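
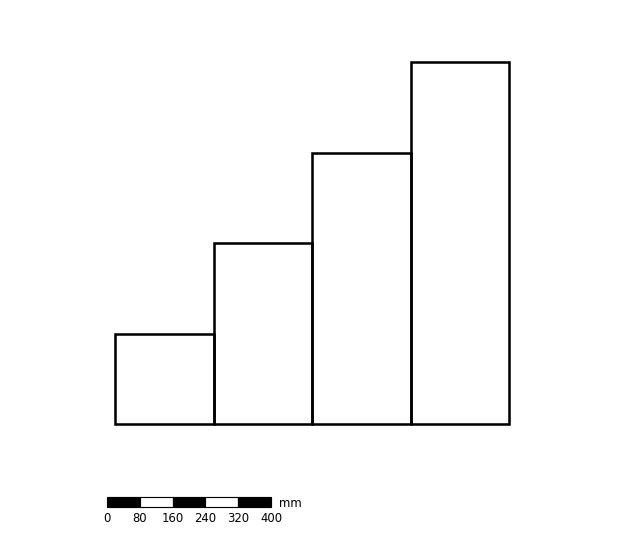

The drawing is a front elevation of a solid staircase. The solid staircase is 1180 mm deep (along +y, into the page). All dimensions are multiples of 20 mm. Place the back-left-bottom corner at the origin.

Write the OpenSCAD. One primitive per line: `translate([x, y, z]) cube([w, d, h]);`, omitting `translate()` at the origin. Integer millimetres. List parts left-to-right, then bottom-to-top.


cube([240, 1180, 220]);
translate([240, 0, 0]) cube([240, 1180, 440]);
translate([480, 0, 0]) cube([240, 1180, 660]);
translate([720, 0, 0]) cube([240, 1180, 880]);


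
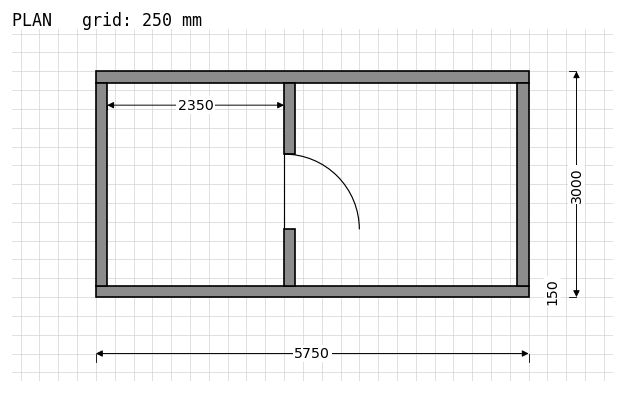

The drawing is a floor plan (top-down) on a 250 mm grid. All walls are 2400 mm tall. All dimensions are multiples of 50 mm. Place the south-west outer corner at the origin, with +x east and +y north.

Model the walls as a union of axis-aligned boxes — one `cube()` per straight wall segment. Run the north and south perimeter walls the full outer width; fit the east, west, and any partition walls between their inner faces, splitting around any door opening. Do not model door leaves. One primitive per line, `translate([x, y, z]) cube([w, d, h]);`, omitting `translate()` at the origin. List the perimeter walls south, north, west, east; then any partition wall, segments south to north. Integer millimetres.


cube([5750, 150, 2400]);
translate([0, 2850, 0]) cube([5750, 150, 2400]);
translate([0, 150, 0]) cube([150, 2700, 2400]);
translate([5600, 150, 0]) cube([150, 2700, 2400]);
translate([2500, 150, 0]) cube([150, 750, 2400]);
translate([2500, 1900, 0]) cube([150, 950, 2400]);


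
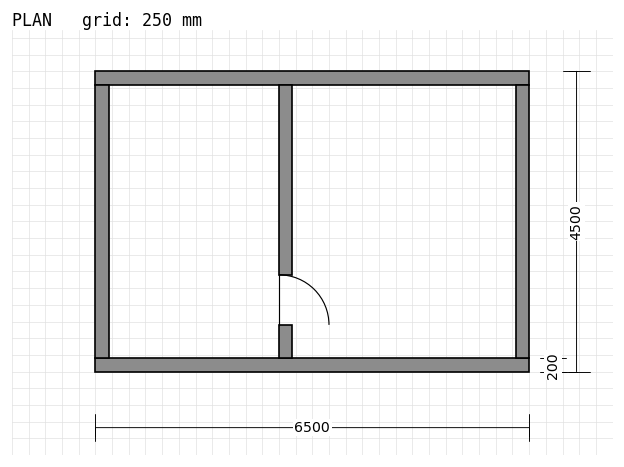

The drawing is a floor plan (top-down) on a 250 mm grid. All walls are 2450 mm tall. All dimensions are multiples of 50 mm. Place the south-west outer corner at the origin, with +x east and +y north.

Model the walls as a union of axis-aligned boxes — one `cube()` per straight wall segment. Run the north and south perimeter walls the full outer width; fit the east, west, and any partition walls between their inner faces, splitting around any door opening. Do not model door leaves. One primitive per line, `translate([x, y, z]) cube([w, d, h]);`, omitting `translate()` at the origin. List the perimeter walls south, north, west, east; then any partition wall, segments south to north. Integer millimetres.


cube([6500, 200, 2450]);
translate([0, 4300, 0]) cube([6500, 200, 2450]);
translate([0, 200, 0]) cube([200, 4100, 2450]);
translate([6300, 200, 0]) cube([200, 4100, 2450]);
translate([2750, 200, 0]) cube([200, 500, 2450]);
translate([2750, 1450, 0]) cube([200, 2850, 2450]);


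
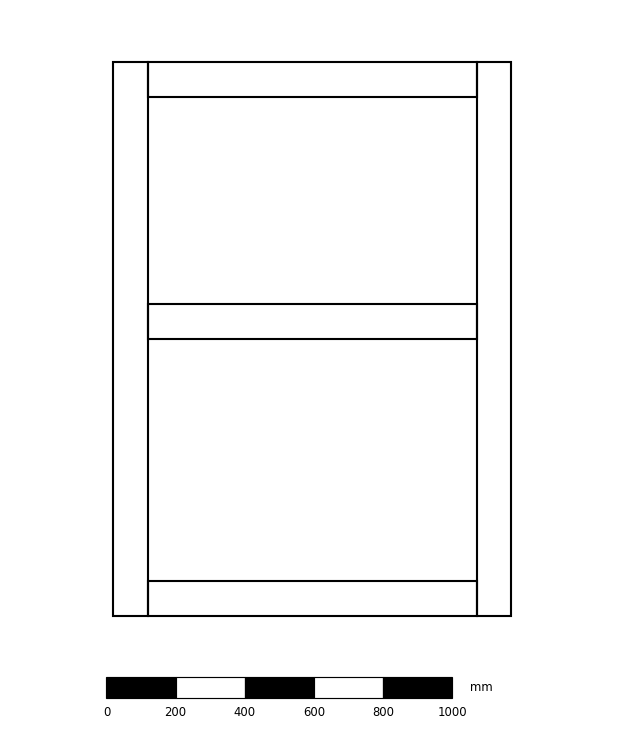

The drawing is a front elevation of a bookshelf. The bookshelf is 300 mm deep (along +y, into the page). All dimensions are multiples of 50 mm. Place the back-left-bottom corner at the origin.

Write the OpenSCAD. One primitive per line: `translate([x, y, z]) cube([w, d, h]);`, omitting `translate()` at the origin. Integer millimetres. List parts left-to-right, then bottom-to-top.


cube([100, 300, 1600]);
translate([100, 0, 0]) cube([950, 300, 100]);
translate([100, 0, 800]) cube([950, 300, 100]);
translate([100, 0, 1500]) cube([950, 300, 100]);
translate([1050, 0, 0]) cube([100, 300, 1600]);


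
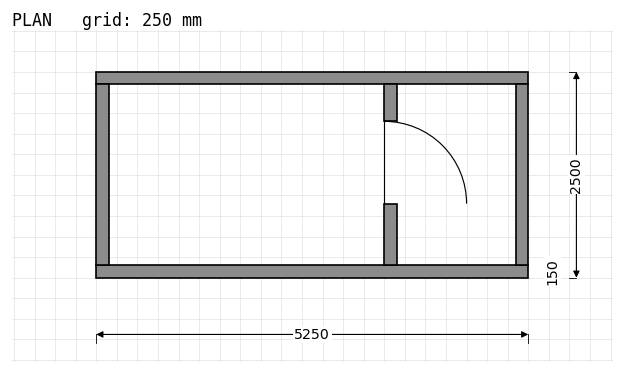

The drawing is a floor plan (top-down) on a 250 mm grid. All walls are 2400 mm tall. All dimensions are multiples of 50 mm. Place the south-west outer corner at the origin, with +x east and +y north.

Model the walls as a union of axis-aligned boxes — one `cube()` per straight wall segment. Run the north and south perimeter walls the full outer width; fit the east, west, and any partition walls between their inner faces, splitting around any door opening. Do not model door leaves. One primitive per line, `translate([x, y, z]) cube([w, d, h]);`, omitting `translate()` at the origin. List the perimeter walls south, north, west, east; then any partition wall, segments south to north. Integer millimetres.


cube([5250, 150, 2400]);
translate([0, 2350, 0]) cube([5250, 150, 2400]);
translate([0, 150, 0]) cube([150, 2200, 2400]);
translate([5100, 150, 0]) cube([150, 2200, 2400]);
translate([3500, 150, 0]) cube([150, 750, 2400]);
translate([3500, 1900, 0]) cube([150, 450, 2400]);


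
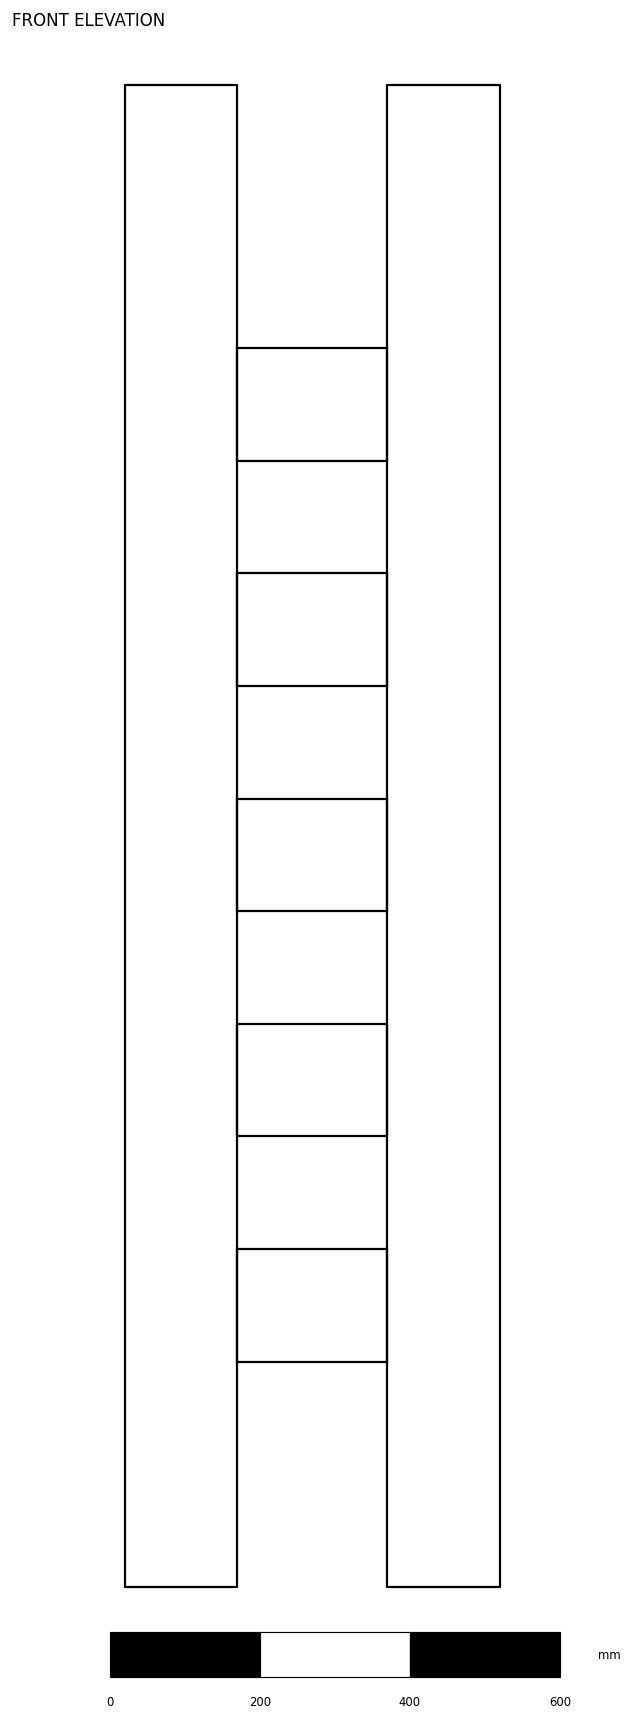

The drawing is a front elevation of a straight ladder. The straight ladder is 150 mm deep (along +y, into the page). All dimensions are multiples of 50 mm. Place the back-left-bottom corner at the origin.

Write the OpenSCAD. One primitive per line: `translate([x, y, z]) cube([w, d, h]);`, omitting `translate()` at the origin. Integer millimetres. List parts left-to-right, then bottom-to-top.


cube([150, 150, 2000]);
translate([150, 0, 300]) cube([200, 150, 150]);
translate([150, 0, 600]) cube([200, 150, 150]);
translate([150, 0, 900]) cube([200, 150, 150]);
translate([150, 0, 1200]) cube([200, 150, 150]);
translate([150, 0, 1500]) cube([200, 150, 150]);
translate([350, 0, 0]) cube([150, 150, 2000]);


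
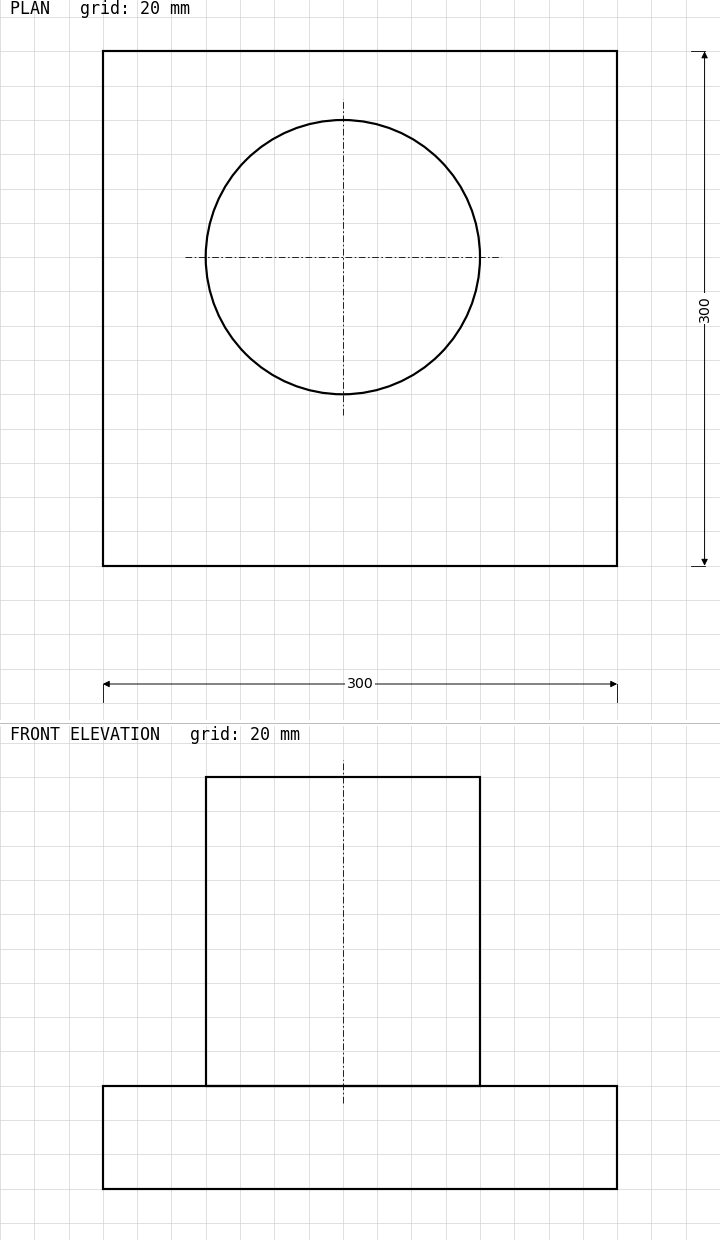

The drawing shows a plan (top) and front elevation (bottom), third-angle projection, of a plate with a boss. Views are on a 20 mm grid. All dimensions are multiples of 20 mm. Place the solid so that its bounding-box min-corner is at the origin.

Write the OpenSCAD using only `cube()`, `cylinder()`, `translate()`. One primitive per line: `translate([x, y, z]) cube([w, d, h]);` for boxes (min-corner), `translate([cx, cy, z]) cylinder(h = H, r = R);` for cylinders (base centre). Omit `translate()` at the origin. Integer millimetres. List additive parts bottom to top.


cube([300, 300, 60]);
translate([140, 180, 60]) cylinder(h = 180, r = 80);


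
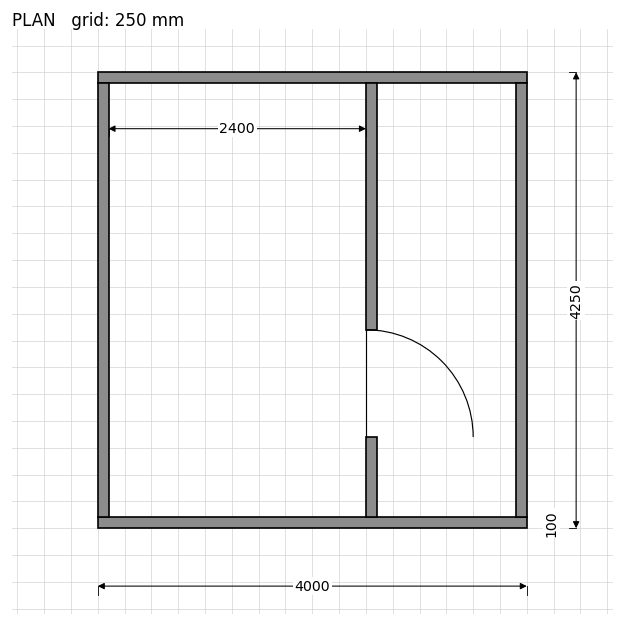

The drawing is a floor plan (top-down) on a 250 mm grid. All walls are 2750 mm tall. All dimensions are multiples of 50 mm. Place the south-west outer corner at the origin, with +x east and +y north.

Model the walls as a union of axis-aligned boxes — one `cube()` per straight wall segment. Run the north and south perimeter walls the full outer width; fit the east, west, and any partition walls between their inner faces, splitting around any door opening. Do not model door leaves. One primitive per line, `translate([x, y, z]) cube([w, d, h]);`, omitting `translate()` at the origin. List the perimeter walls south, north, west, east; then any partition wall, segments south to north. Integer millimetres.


cube([4000, 100, 2750]);
translate([0, 4150, 0]) cube([4000, 100, 2750]);
translate([0, 100, 0]) cube([100, 4050, 2750]);
translate([3900, 100, 0]) cube([100, 4050, 2750]);
translate([2500, 100, 0]) cube([100, 750, 2750]);
translate([2500, 1850, 0]) cube([100, 2300, 2750]);


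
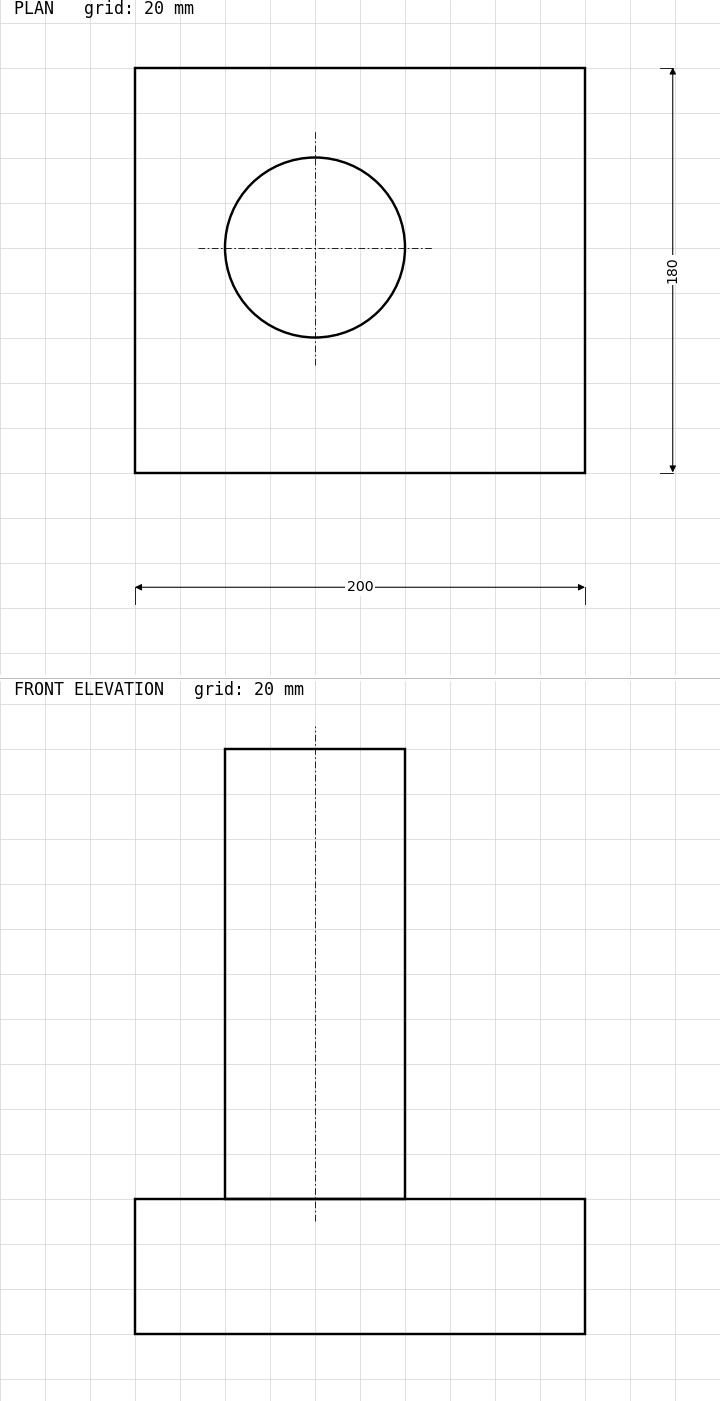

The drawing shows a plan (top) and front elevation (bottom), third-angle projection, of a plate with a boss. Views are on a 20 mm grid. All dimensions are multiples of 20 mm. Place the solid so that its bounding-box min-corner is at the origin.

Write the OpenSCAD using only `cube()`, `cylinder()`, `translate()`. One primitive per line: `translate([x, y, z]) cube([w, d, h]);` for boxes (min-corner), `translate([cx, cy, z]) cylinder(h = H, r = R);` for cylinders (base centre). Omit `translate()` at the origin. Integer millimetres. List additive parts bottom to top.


cube([200, 180, 60]);
translate([80, 100, 60]) cylinder(h = 200, r = 40);


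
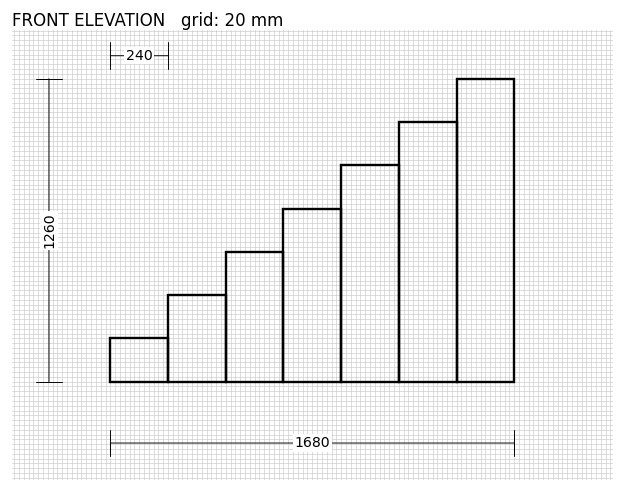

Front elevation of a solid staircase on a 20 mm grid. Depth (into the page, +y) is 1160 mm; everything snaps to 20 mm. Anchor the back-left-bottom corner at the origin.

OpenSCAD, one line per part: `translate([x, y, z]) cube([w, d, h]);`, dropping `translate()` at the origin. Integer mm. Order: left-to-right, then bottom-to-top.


cube([240, 1160, 180]);
translate([240, 0, 0]) cube([240, 1160, 360]);
translate([480, 0, 0]) cube([240, 1160, 540]);
translate([720, 0, 0]) cube([240, 1160, 720]);
translate([960, 0, 0]) cube([240, 1160, 900]);
translate([1200, 0, 0]) cube([240, 1160, 1080]);
translate([1440, 0, 0]) cube([240, 1160, 1260]);


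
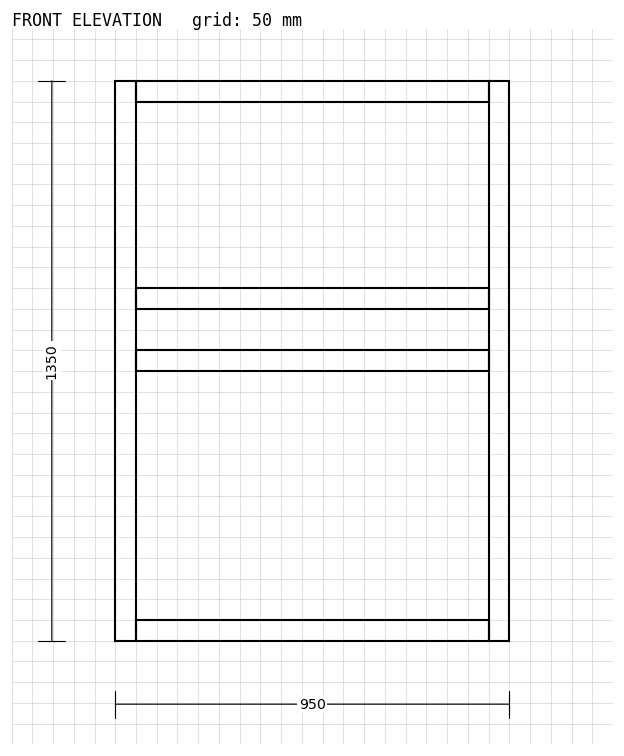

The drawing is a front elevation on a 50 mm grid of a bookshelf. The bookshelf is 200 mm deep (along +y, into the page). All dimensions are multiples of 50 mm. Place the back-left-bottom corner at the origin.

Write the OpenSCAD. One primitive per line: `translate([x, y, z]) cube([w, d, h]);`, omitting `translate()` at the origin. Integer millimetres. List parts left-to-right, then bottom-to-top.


cube([50, 200, 1350]);
translate([50, 0, 0]) cube([850, 200, 50]);
translate([50, 0, 650]) cube([850, 200, 50]);
translate([50, 0, 800]) cube([850, 200, 50]);
translate([50, 0, 1300]) cube([850, 200, 50]);
translate([900, 0, 0]) cube([50, 200, 1350]);


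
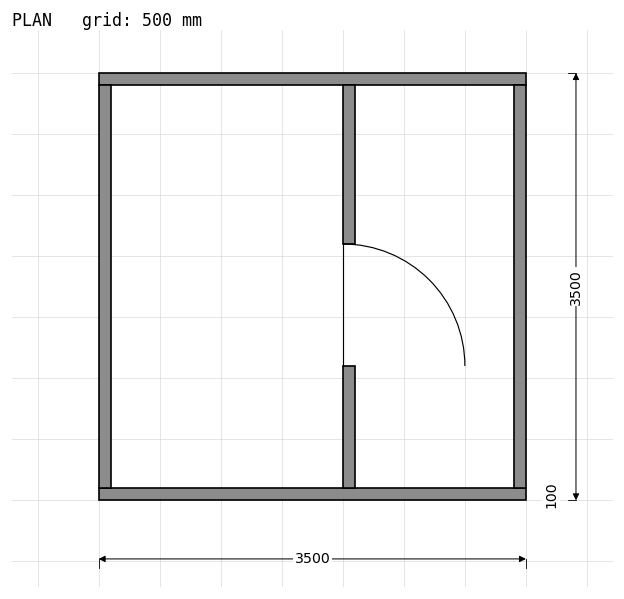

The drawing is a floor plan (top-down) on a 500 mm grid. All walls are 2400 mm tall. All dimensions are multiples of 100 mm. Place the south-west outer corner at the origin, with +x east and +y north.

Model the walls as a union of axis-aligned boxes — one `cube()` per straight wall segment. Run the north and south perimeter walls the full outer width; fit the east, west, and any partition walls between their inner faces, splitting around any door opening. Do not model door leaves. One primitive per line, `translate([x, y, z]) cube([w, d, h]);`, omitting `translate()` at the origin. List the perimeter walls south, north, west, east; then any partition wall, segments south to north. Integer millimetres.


cube([3500, 100, 2400]);
translate([0, 3400, 0]) cube([3500, 100, 2400]);
translate([0, 100, 0]) cube([100, 3300, 2400]);
translate([3400, 100, 0]) cube([100, 3300, 2400]);
translate([2000, 100, 0]) cube([100, 1000, 2400]);
translate([2000, 2100, 0]) cube([100, 1300, 2400]);


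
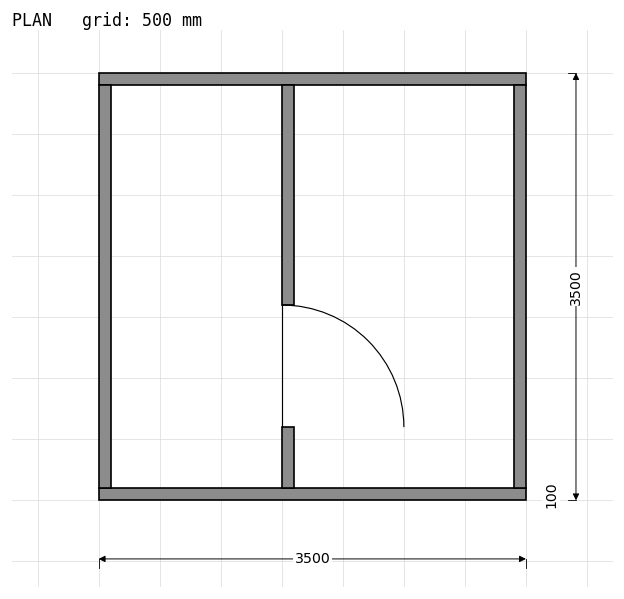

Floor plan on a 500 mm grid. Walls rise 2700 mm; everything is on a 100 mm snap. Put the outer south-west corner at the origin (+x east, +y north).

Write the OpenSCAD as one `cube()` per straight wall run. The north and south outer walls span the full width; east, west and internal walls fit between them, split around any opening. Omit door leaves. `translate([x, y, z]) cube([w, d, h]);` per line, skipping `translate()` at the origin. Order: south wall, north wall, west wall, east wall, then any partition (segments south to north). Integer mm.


cube([3500, 100, 2700]);
translate([0, 3400, 0]) cube([3500, 100, 2700]);
translate([0, 100, 0]) cube([100, 3300, 2700]);
translate([3400, 100, 0]) cube([100, 3300, 2700]);
translate([1500, 100, 0]) cube([100, 500, 2700]);
translate([1500, 1600, 0]) cube([100, 1800, 2700]);


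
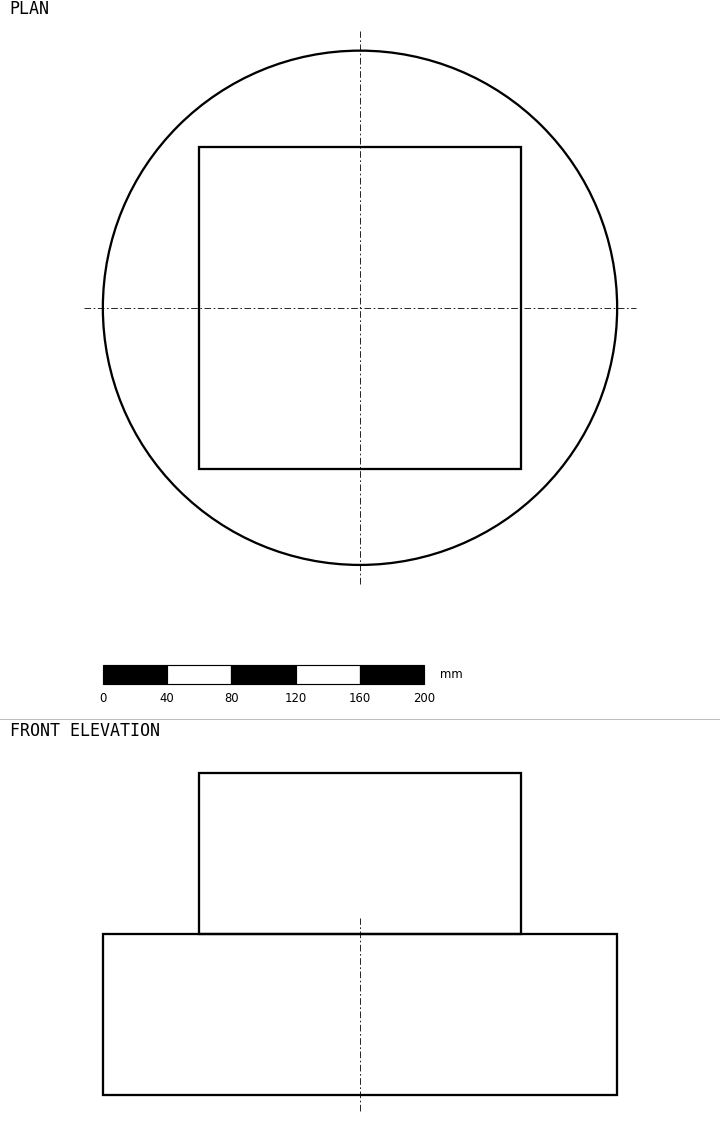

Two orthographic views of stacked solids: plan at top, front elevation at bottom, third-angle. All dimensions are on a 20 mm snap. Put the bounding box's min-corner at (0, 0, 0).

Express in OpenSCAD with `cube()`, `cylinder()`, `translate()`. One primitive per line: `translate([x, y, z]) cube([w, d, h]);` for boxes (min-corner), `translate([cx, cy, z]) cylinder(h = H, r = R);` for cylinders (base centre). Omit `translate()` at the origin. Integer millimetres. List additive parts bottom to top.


translate([160, 160, 0]) cylinder(h = 100, r = 160);
translate([60, 60, 100]) cube([200, 200, 100]);


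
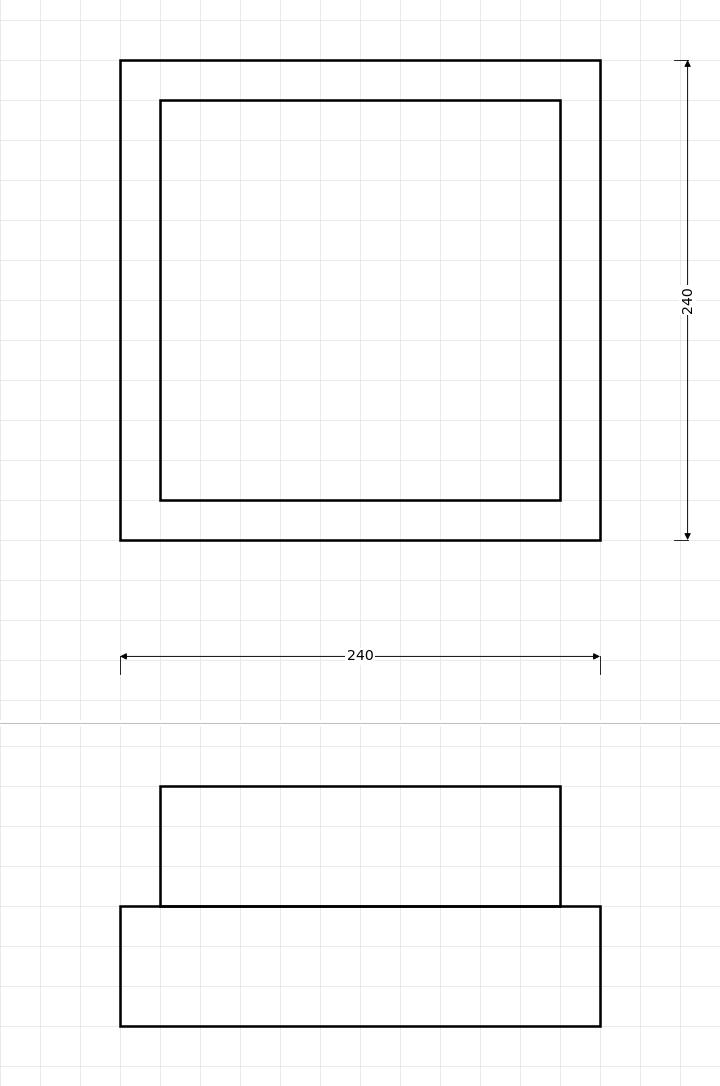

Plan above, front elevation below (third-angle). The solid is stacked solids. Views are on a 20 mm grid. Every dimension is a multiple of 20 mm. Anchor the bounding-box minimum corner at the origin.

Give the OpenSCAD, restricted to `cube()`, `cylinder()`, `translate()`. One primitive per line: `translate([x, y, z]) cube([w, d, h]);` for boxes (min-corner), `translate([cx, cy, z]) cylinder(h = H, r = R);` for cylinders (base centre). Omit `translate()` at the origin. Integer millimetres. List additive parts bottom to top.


cube([240, 240, 60]);
translate([20, 20, 60]) cube([200, 200, 60]);


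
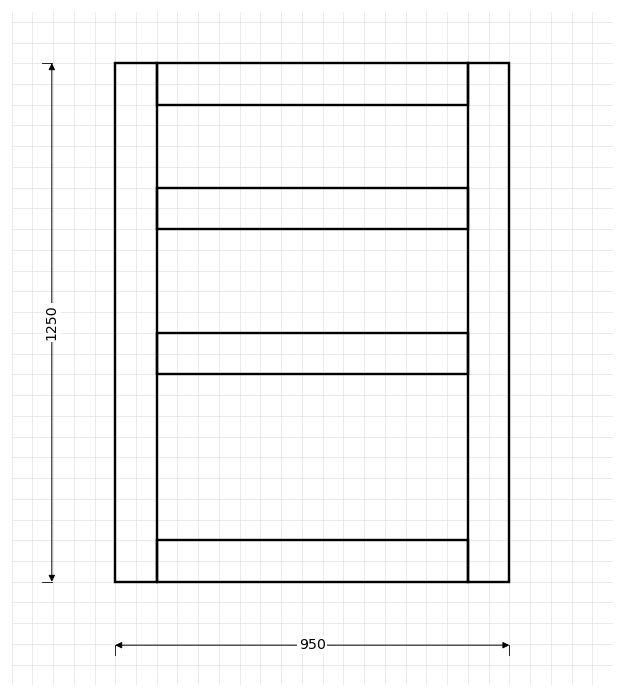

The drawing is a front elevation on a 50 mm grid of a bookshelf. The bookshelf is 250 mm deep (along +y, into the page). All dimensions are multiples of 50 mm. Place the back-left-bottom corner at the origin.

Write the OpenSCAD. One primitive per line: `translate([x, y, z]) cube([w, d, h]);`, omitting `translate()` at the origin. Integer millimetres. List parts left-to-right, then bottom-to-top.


cube([100, 250, 1250]);
translate([100, 0, 0]) cube([750, 250, 100]);
translate([100, 0, 500]) cube([750, 250, 100]);
translate([100, 0, 850]) cube([750, 250, 100]);
translate([100, 0, 1150]) cube([750, 250, 100]);
translate([850, 0, 0]) cube([100, 250, 1250]);


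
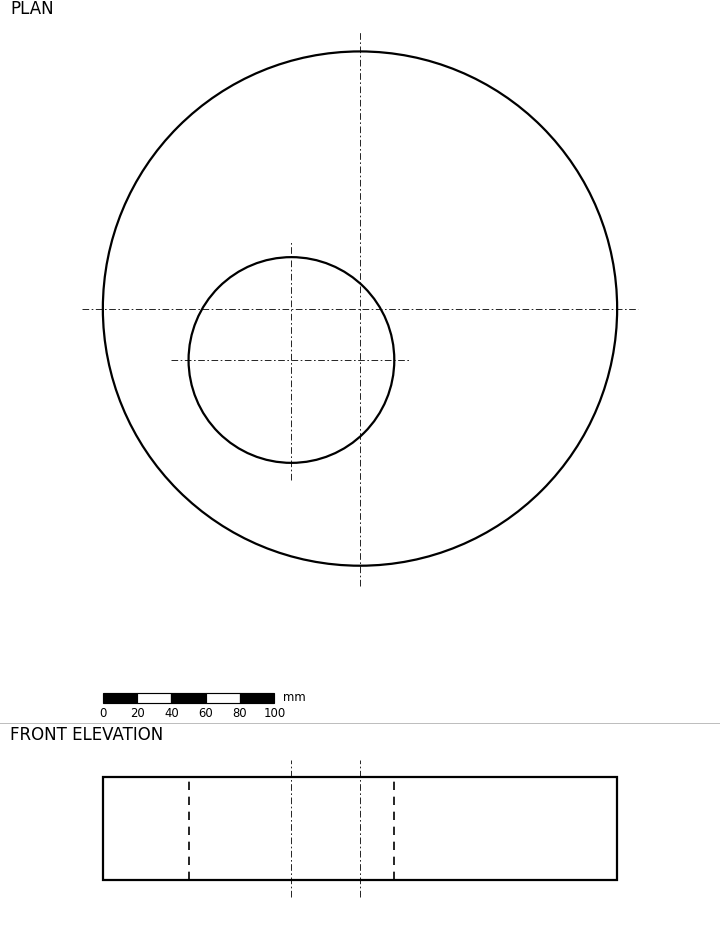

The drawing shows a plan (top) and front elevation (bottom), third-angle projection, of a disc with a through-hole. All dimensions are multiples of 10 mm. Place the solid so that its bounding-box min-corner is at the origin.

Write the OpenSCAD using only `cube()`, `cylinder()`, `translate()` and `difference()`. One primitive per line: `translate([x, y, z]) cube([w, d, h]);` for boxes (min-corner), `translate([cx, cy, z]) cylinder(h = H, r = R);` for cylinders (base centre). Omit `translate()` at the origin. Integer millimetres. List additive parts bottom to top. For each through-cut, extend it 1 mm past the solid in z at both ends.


difference() {
  translate([150, 150, 0]) cylinder(h = 60, r = 150);
  translate([110, 120, -1]) cylinder(h = 62, r = 60);
}


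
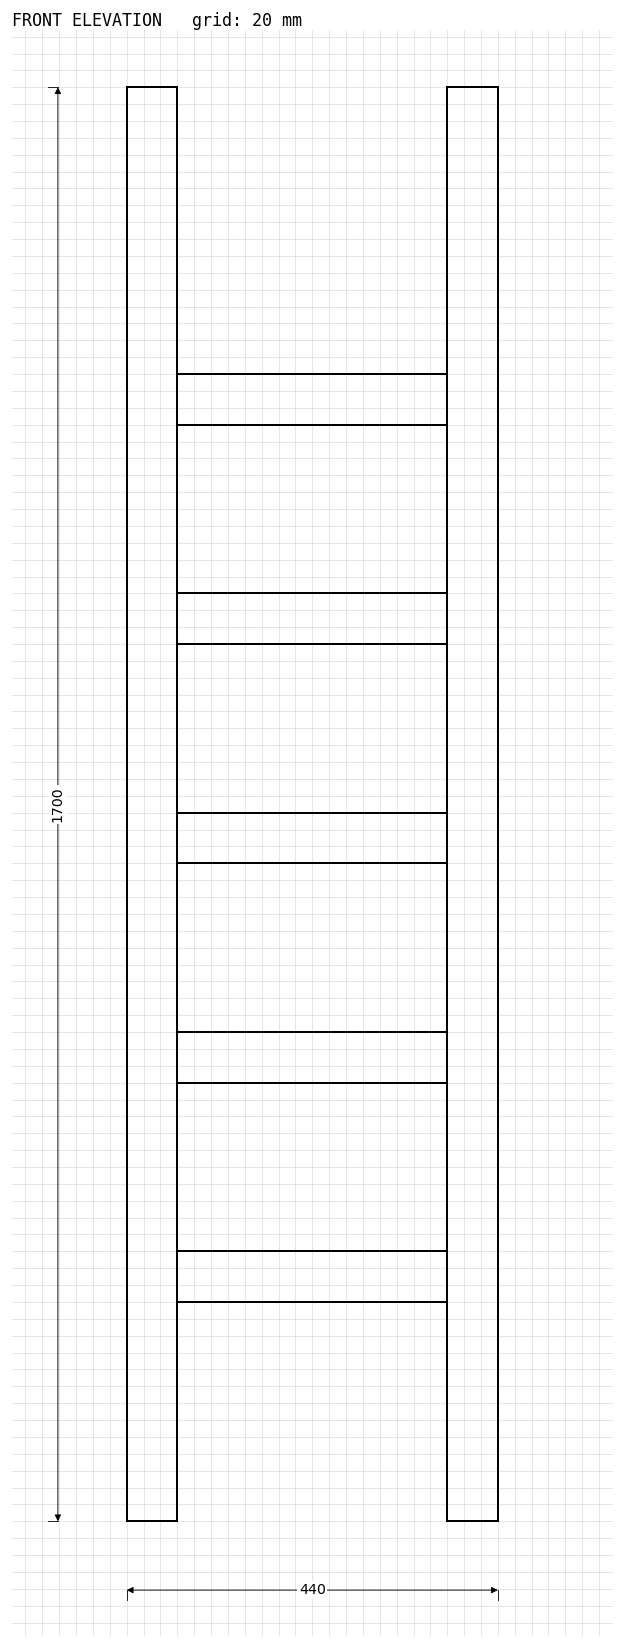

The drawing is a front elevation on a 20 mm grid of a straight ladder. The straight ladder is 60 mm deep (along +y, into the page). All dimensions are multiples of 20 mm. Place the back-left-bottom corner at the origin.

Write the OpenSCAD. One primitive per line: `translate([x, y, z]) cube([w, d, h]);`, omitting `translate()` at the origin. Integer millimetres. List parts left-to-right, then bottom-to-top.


cube([60, 60, 1700]);
translate([60, 0, 260]) cube([320, 60, 60]);
translate([60, 0, 520]) cube([320, 60, 60]);
translate([60, 0, 780]) cube([320, 60, 60]);
translate([60, 0, 1040]) cube([320, 60, 60]);
translate([60, 0, 1300]) cube([320, 60, 60]);
translate([380, 0, 0]) cube([60, 60, 1700]);


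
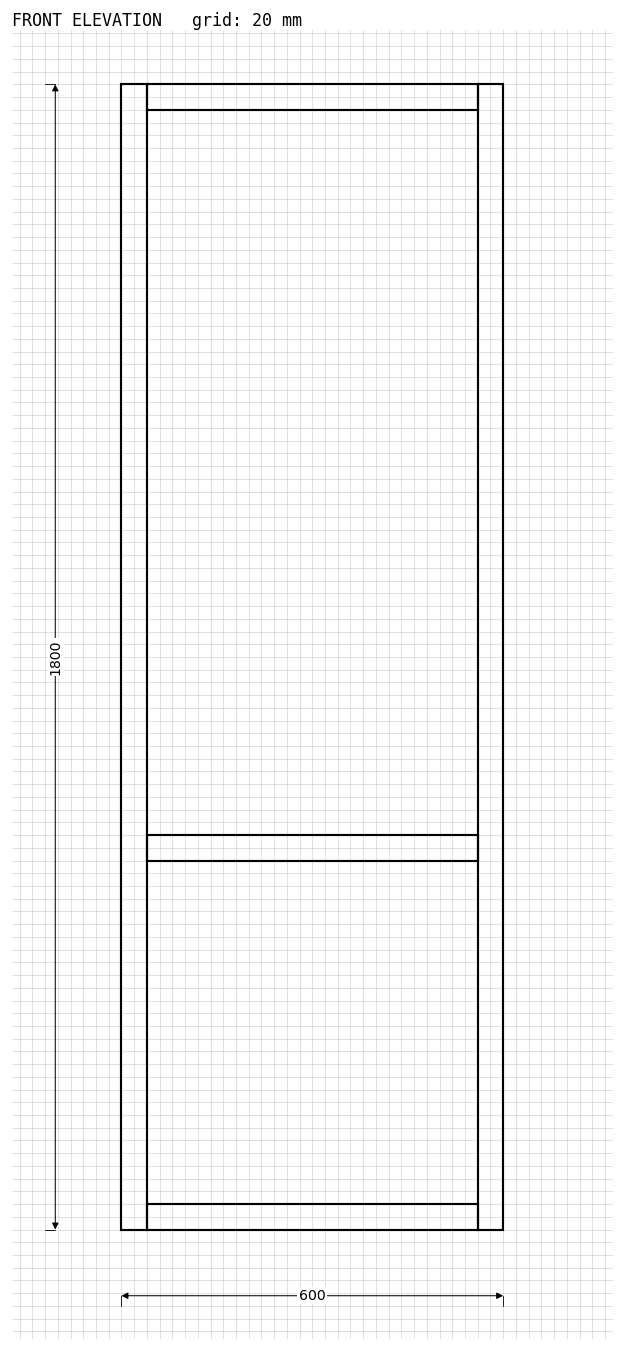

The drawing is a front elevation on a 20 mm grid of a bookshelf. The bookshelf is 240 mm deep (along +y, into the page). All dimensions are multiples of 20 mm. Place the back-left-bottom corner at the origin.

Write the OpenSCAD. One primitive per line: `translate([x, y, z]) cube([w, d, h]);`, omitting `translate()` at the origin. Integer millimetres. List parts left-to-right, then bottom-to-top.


cube([40, 240, 1800]);
translate([40, 0, 0]) cube([520, 240, 40]);
translate([40, 0, 580]) cube([520, 240, 40]);
translate([40, 0, 1760]) cube([520, 240, 40]);
translate([560, 0, 0]) cube([40, 240, 1800]);


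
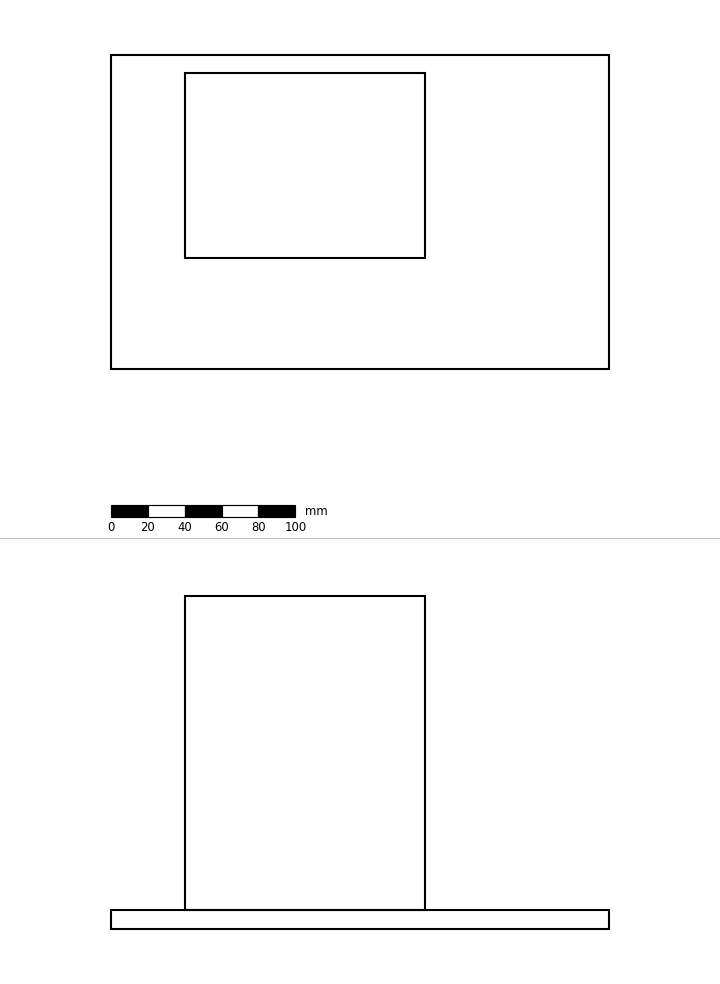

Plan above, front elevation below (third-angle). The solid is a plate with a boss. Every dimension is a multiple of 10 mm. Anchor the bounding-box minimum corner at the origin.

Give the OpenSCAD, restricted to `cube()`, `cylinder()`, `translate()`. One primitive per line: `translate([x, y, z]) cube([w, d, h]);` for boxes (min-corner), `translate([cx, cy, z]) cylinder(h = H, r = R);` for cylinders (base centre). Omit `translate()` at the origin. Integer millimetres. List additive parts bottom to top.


cube([270, 170, 10]);
translate([40, 60, 10]) cube([130, 100, 170]);


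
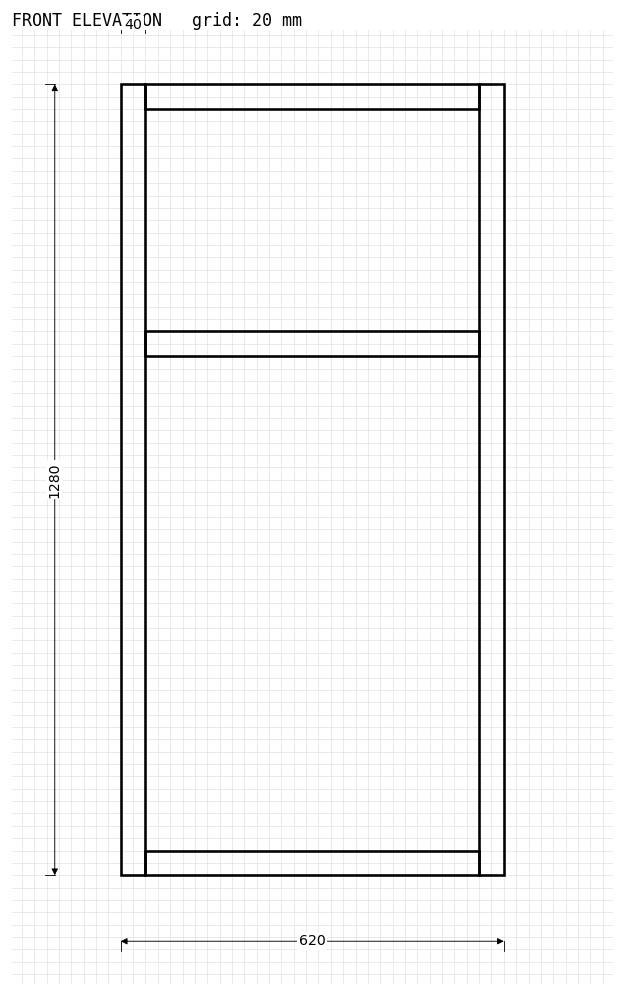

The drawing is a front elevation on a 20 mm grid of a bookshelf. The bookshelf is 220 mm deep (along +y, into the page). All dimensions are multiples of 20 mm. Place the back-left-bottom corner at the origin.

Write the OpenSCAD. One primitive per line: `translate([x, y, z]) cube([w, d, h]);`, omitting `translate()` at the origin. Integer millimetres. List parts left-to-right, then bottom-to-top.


cube([40, 220, 1280]);
translate([40, 0, 0]) cube([540, 220, 40]);
translate([40, 0, 840]) cube([540, 220, 40]);
translate([40, 0, 1240]) cube([540, 220, 40]);
translate([580, 0, 0]) cube([40, 220, 1280]);


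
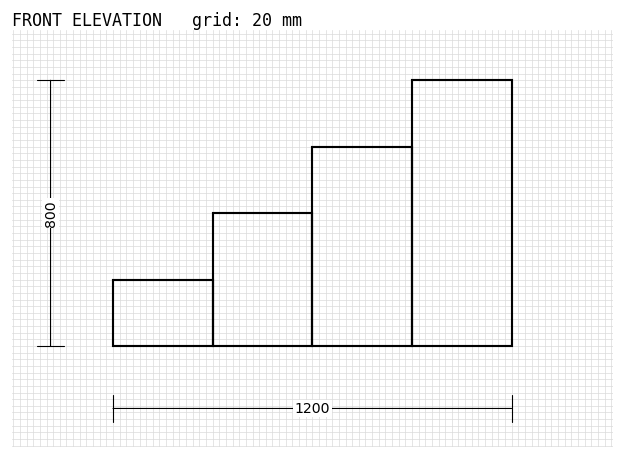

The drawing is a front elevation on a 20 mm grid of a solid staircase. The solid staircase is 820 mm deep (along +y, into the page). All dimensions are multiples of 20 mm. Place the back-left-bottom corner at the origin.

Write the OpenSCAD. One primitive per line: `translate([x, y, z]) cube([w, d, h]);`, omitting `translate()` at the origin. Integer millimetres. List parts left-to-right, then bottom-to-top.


cube([300, 820, 200]);
translate([300, 0, 0]) cube([300, 820, 400]);
translate([600, 0, 0]) cube([300, 820, 600]);
translate([900, 0, 0]) cube([300, 820, 800]);


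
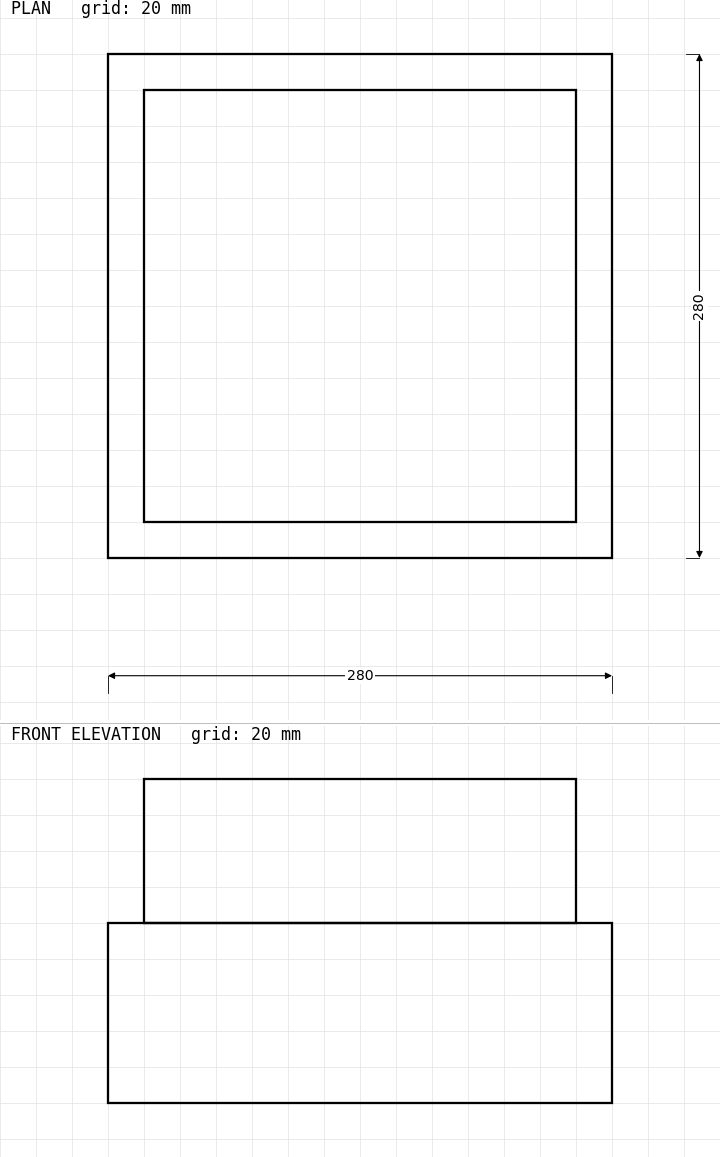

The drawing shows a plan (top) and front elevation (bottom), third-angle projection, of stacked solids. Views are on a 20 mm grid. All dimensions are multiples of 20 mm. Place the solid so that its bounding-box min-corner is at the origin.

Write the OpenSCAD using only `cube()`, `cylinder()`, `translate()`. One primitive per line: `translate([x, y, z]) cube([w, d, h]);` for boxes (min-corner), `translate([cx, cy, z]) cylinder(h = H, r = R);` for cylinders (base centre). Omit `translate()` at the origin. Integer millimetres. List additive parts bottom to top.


cube([280, 280, 100]);
translate([20, 20, 100]) cube([240, 240, 80]);


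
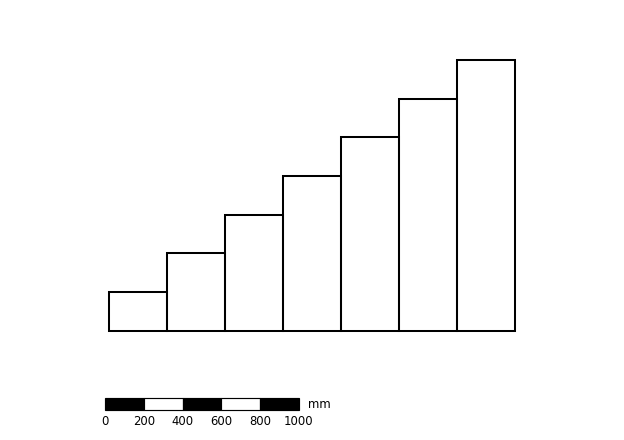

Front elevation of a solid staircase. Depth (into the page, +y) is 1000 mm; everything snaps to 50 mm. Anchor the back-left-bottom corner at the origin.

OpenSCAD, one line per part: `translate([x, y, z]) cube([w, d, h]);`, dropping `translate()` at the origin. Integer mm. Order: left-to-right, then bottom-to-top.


cube([300, 1000, 200]);
translate([300, 0, 0]) cube([300, 1000, 400]);
translate([600, 0, 0]) cube([300, 1000, 600]);
translate([900, 0, 0]) cube([300, 1000, 800]);
translate([1200, 0, 0]) cube([300, 1000, 1000]);
translate([1500, 0, 0]) cube([300, 1000, 1200]);
translate([1800, 0, 0]) cube([300, 1000, 1400]);


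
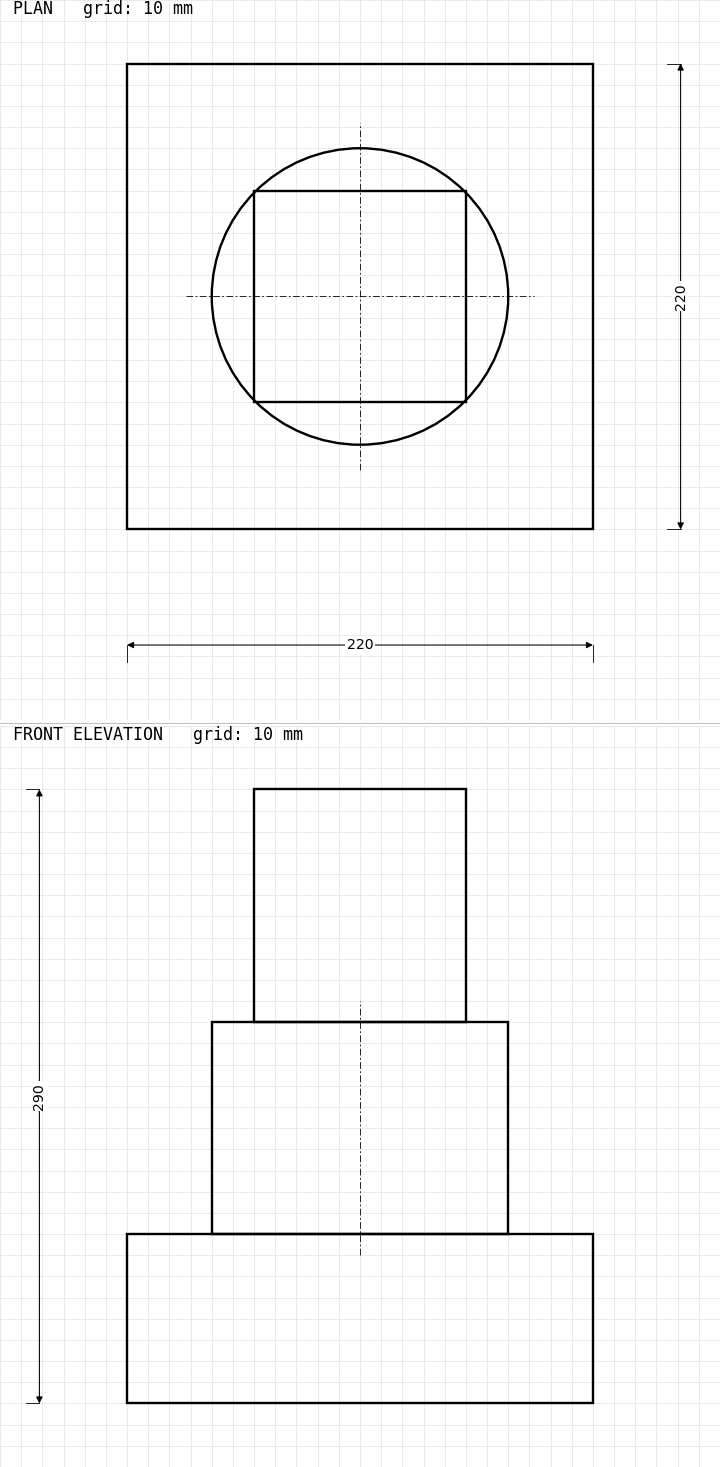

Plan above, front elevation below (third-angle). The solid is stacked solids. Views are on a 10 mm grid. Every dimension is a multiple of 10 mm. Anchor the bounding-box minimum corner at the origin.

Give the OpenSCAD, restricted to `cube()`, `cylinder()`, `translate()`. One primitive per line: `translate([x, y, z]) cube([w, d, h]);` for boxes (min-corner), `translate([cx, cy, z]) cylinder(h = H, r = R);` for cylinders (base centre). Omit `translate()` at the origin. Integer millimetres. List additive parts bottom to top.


cube([220, 220, 80]);
translate([110, 110, 80]) cylinder(h = 100, r = 70);
translate([60, 60, 180]) cube([100, 100, 110]);


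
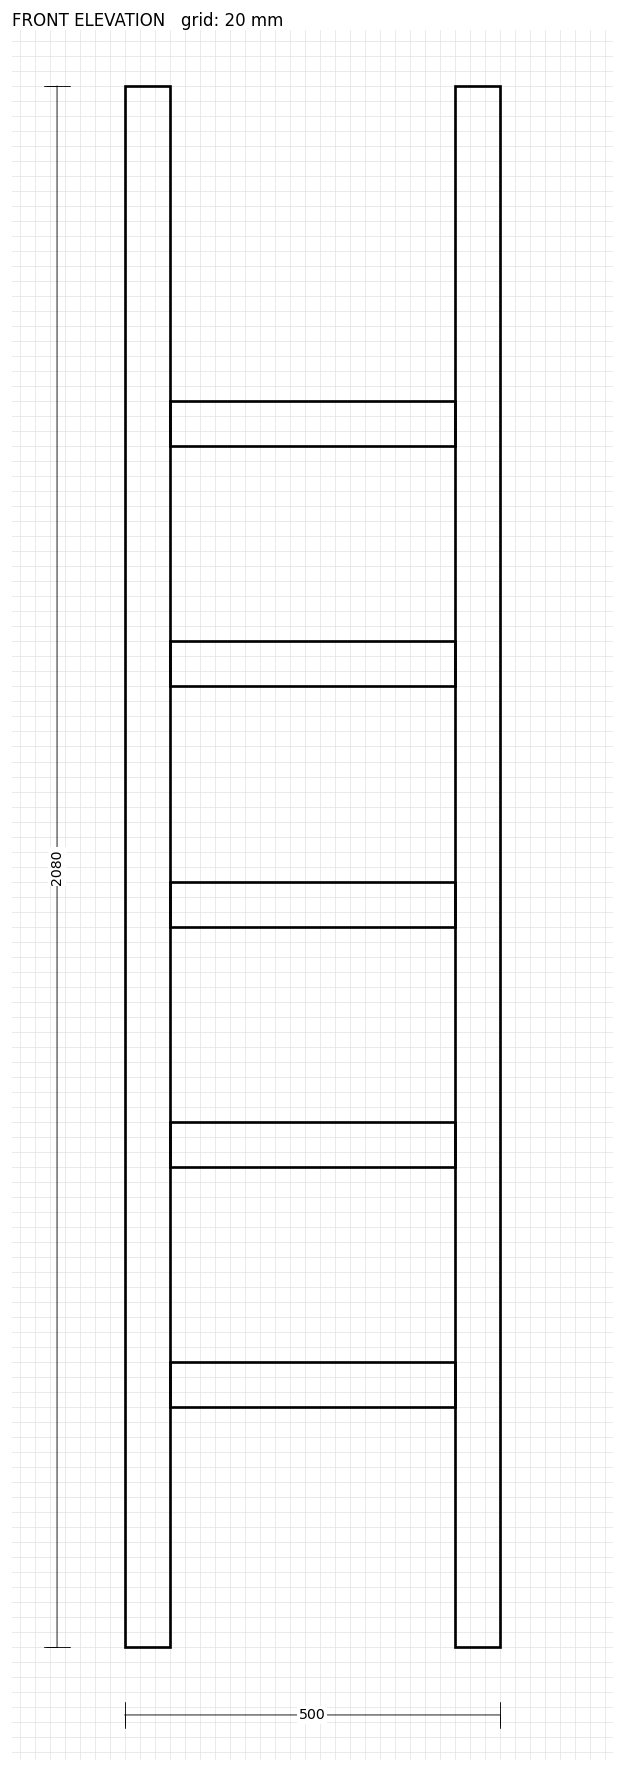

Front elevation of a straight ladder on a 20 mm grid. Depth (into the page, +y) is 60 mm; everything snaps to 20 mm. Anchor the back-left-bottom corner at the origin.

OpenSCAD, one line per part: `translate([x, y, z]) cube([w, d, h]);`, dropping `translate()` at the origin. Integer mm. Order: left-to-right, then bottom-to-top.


cube([60, 60, 2080]);
translate([60, 0, 320]) cube([380, 60, 60]);
translate([60, 0, 640]) cube([380, 60, 60]);
translate([60, 0, 960]) cube([380, 60, 60]);
translate([60, 0, 1280]) cube([380, 60, 60]);
translate([60, 0, 1600]) cube([380, 60, 60]);
translate([440, 0, 0]) cube([60, 60, 2080]);


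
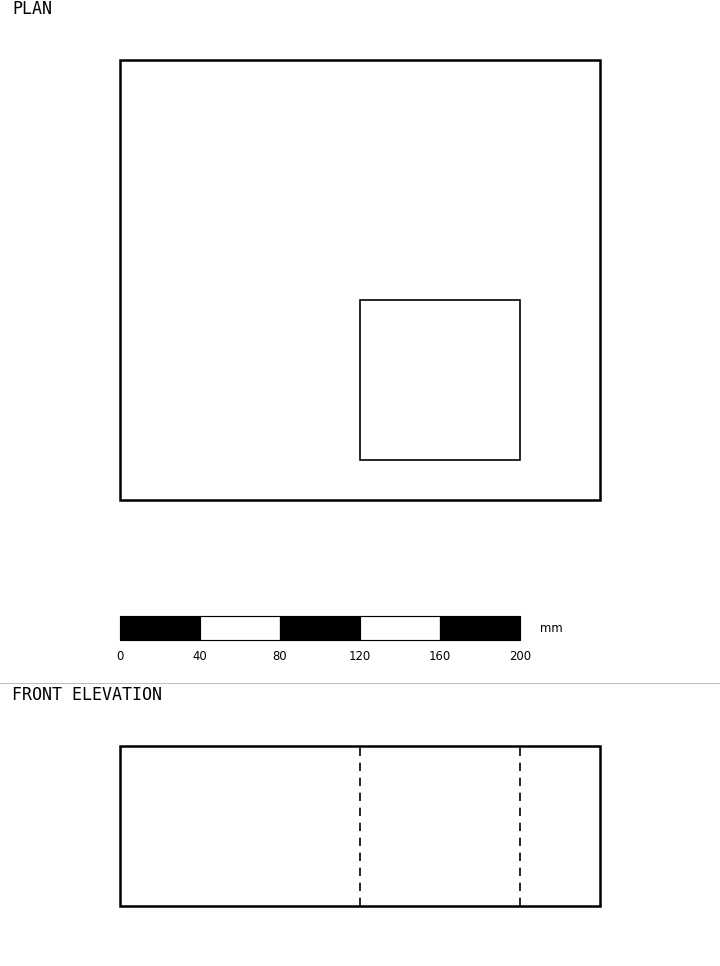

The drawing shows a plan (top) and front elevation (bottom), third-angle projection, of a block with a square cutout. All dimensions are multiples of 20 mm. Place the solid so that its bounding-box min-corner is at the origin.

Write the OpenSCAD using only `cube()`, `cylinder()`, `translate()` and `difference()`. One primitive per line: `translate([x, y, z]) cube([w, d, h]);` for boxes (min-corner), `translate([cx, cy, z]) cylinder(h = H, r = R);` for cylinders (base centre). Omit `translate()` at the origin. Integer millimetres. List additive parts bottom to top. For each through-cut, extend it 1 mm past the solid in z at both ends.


difference() {
  cube([240, 220, 80]);
  translate([120, 20, -1]) cube([80, 80, 82]);
}


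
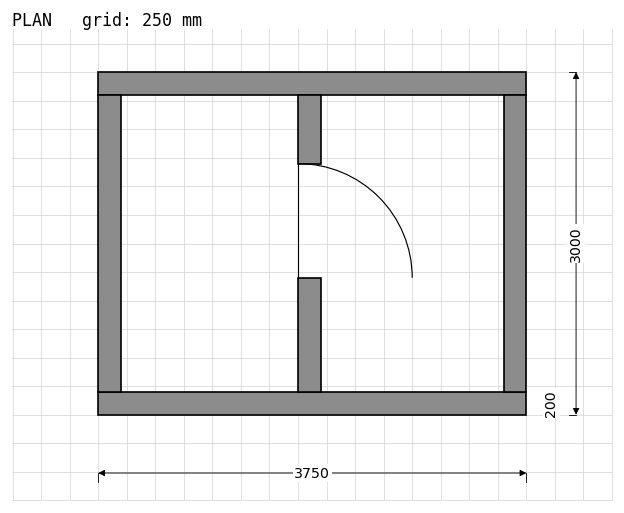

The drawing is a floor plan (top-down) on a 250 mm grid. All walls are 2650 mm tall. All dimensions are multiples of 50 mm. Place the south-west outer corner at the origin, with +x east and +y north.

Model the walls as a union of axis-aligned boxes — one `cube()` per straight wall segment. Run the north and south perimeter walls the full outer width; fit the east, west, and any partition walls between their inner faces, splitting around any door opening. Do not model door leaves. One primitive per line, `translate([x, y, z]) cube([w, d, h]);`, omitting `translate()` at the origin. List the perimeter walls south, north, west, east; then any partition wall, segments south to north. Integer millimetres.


cube([3750, 200, 2650]);
translate([0, 2800, 0]) cube([3750, 200, 2650]);
translate([0, 200, 0]) cube([200, 2600, 2650]);
translate([3550, 200, 0]) cube([200, 2600, 2650]);
translate([1750, 200, 0]) cube([200, 1000, 2650]);
translate([1750, 2200, 0]) cube([200, 600, 2650]);


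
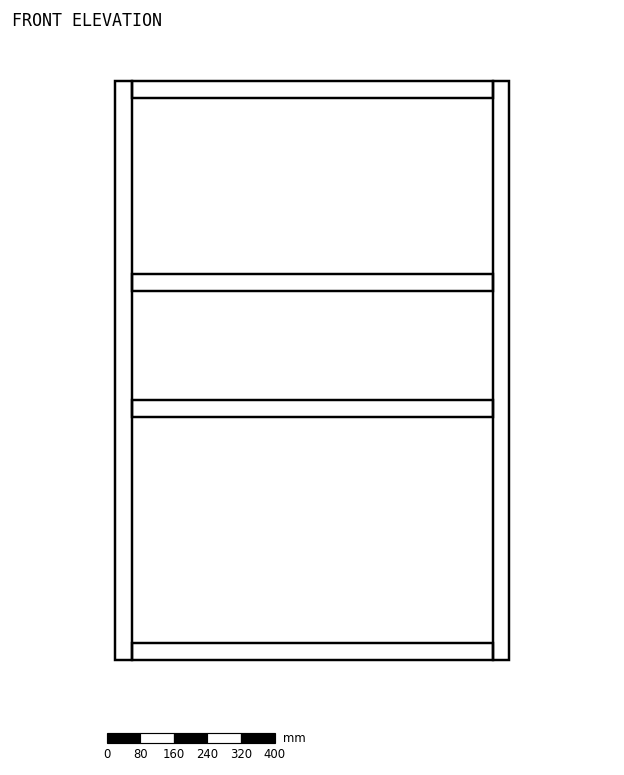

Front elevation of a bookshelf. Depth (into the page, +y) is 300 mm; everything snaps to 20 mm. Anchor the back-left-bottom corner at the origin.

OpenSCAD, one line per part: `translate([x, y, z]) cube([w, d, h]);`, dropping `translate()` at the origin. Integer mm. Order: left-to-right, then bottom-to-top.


cube([40, 300, 1380]);
translate([40, 0, 0]) cube([860, 300, 40]);
translate([40, 0, 580]) cube([860, 300, 40]);
translate([40, 0, 880]) cube([860, 300, 40]);
translate([40, 0, 1340]) cube([860, 300, 40]);
translate([900, 0, 0]) cube([40, 300, 1380]);


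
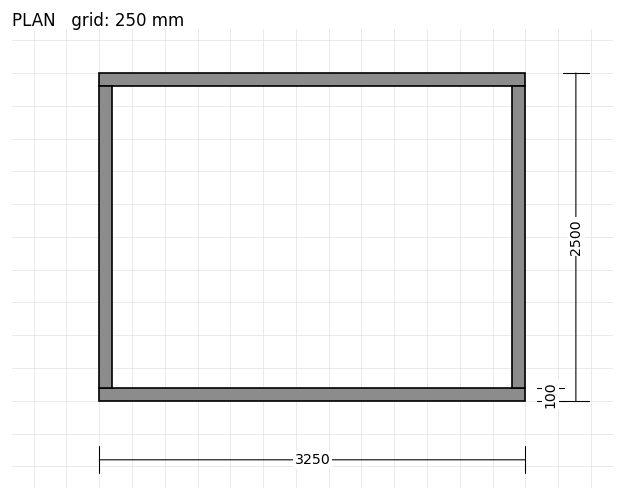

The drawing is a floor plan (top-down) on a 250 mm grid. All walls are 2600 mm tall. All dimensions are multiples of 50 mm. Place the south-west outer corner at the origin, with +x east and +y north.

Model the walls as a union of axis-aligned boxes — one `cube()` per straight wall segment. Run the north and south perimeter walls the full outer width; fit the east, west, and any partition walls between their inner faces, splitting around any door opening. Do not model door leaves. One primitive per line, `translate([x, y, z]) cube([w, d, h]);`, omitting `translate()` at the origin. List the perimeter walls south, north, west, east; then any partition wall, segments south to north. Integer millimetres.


cube([3250, 100, 2600]);
translate([0, 2400, 0]) cube([3250, 100, 2600]);
translate([0, 100, 0]) cube([100, 2300, 2600]);
translate([3150, 100, 0]) cube([100, 2300, 2600]);


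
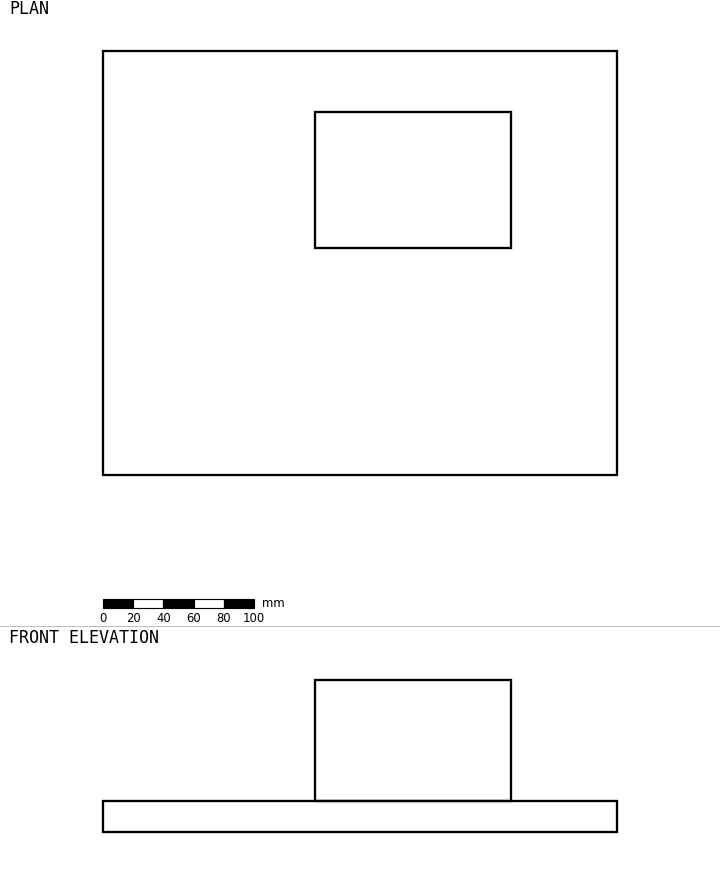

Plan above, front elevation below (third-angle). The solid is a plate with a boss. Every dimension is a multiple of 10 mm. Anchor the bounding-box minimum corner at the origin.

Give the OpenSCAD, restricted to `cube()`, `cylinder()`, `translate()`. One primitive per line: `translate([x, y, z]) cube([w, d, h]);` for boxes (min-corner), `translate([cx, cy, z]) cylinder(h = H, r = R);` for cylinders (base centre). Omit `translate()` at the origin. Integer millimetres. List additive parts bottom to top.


cube([340, 280, 20]);
translate([140, 150, 20]) cube([130, 90, 80]);


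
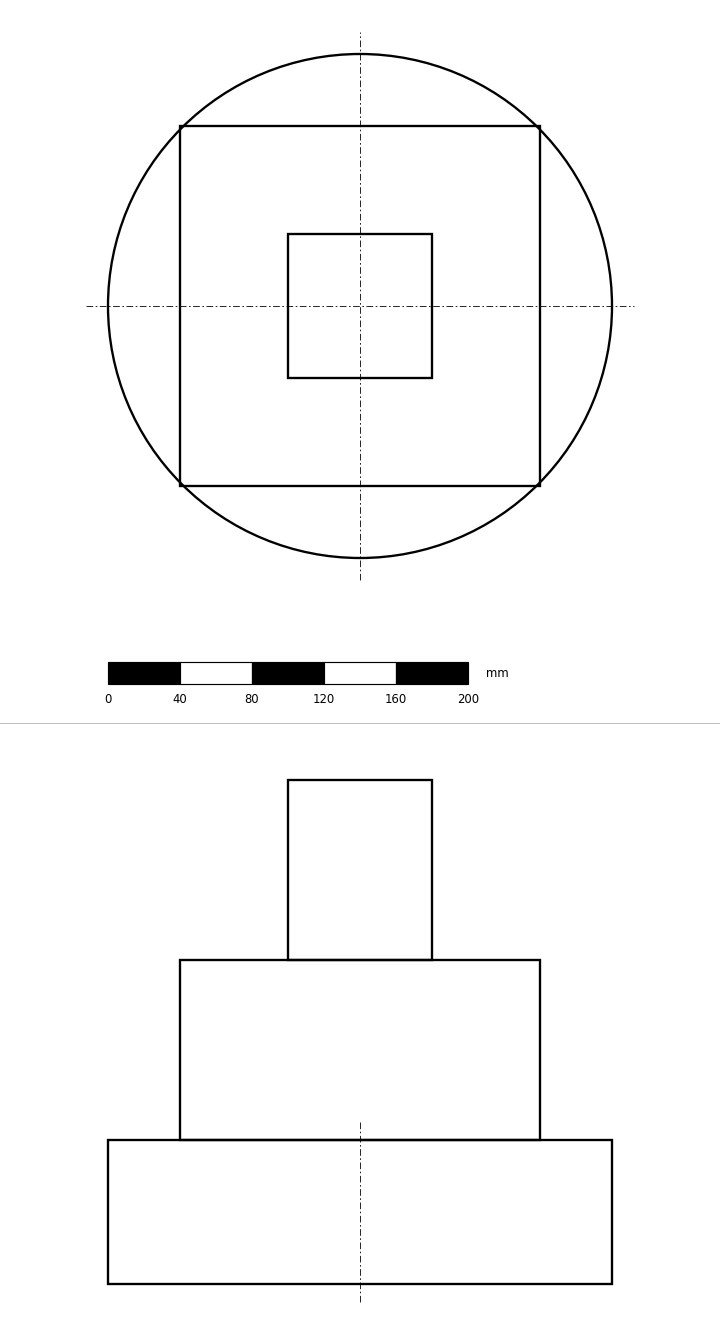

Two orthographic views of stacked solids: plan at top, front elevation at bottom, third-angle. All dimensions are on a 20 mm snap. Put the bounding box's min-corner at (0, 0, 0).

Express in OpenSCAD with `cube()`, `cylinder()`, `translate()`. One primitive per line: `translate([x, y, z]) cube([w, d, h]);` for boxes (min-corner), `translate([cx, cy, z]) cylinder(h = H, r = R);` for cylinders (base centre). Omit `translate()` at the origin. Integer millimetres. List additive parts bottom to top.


translate([140, 140, 0]) cylinder(h = 80, r = 140);
translate([40, 40, 80]) cube([200, 200, 100]);
translate([100, 100, 180]) cube([80, 80, 100]);


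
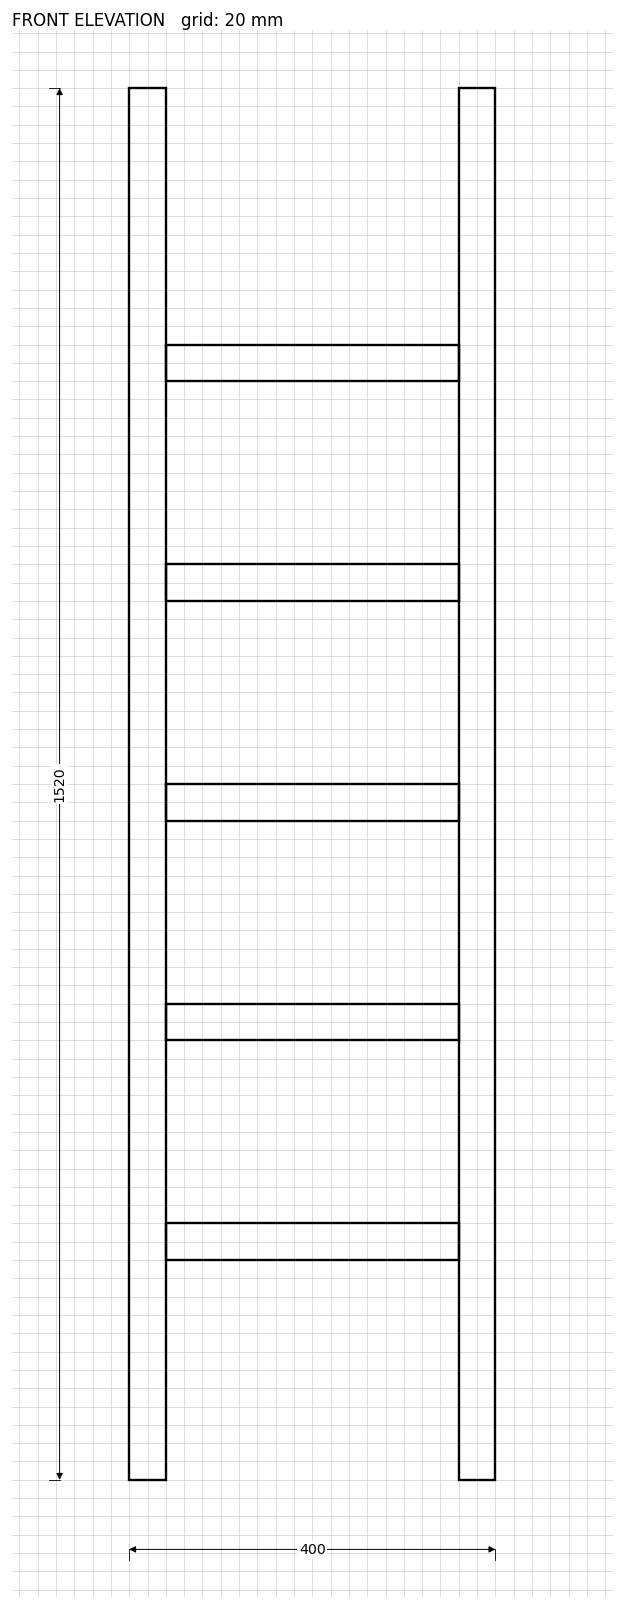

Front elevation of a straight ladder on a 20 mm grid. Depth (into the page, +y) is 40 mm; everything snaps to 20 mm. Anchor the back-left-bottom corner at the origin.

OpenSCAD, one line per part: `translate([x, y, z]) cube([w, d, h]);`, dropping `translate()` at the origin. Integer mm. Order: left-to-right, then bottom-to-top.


cube([40, 40, 1520]);
translate([40, 0, 240]) cube([320, 40, 40]);
translate([40, 0, 480]) cube([320, 40, 40]);
translate([40, 0, 720]) cube([320, 40, 40]);
translate([40, 0, 960]) cube([320, 40, 40]);
translate([40, 0, 1200]) cube([320, 40, 40]);
translate([360, 0, 0]) cube([40, 40, 1520]);


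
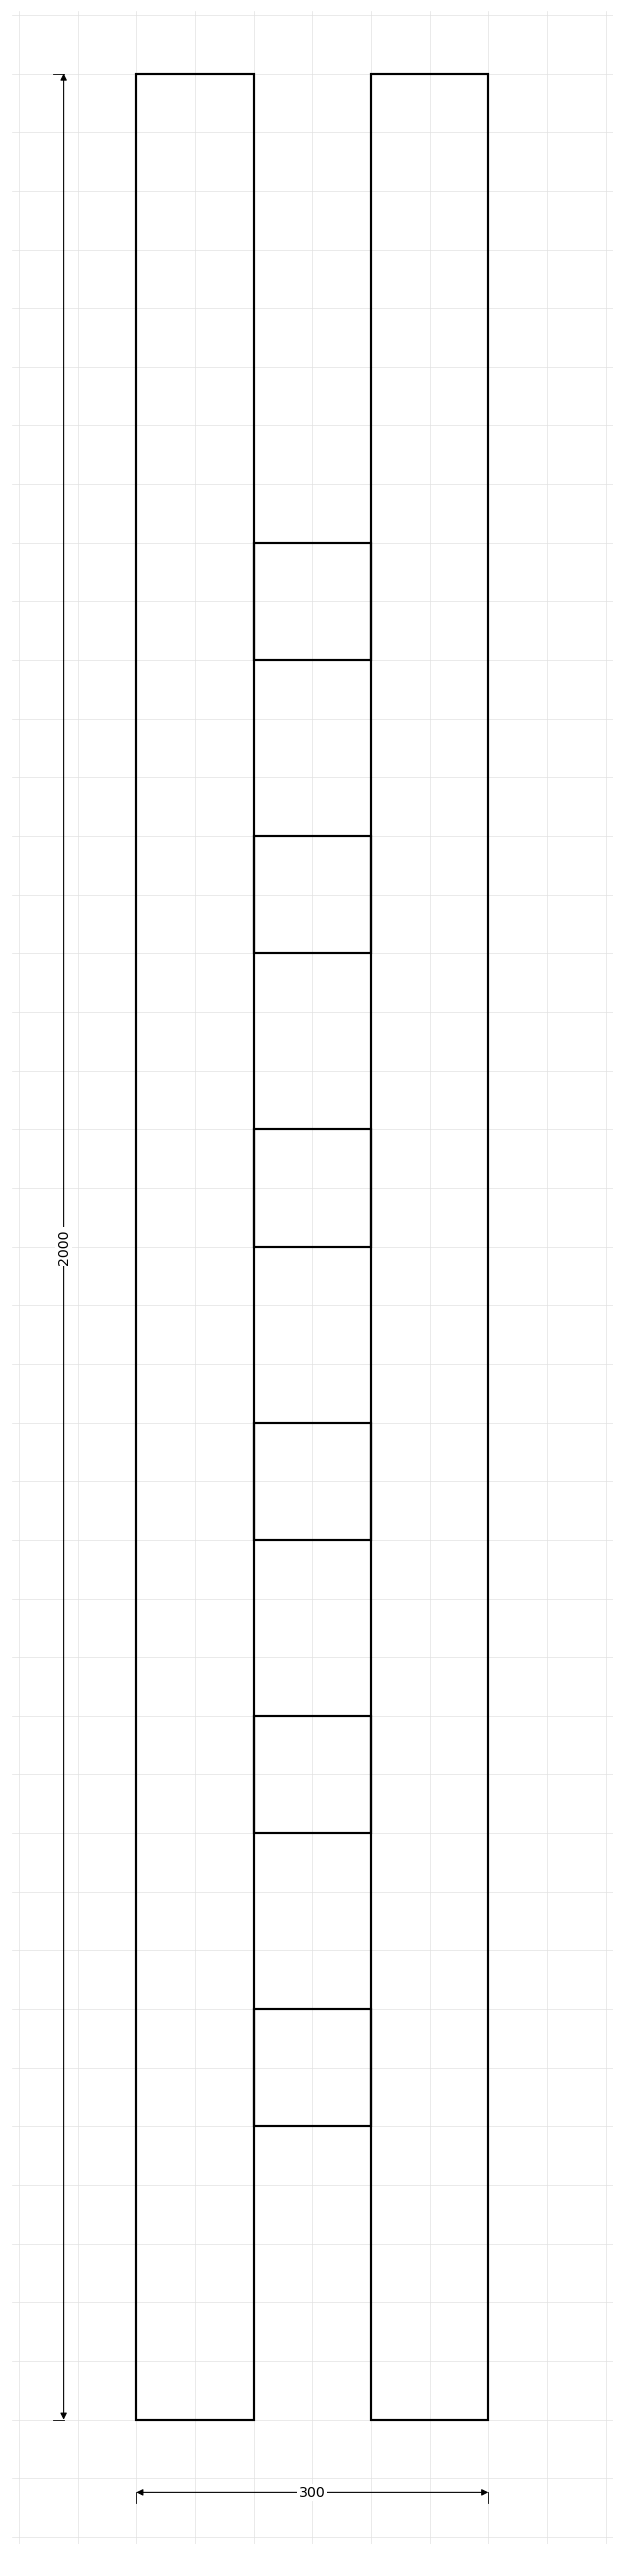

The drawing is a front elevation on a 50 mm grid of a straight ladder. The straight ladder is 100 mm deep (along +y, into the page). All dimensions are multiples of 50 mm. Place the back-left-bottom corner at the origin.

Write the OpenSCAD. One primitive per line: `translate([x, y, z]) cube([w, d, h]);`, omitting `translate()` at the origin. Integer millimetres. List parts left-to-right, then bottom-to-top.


cube([100, 100, 2000]);
translate([100, 0, 250]) cube([100, 100, 100]);
translate([100, 0, 500]) cube([100, 100, 100]);
translate([100, 0, 750]) cube([100, 100, 100]);
translate([100, 0, 1000]) cube([100, 100, 100]);
translate([100, 0, 1250]) cube([100, 100, 100]);
translate([100, 0, 1500]) cube([100, 100, 100]);
translate([200, 0, 0]) cube([100, 100, 2000]);
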